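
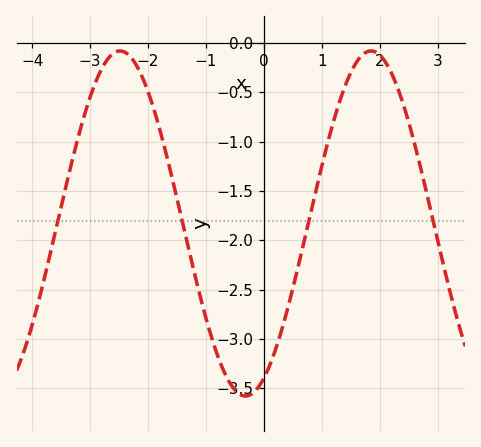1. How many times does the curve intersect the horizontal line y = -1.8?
4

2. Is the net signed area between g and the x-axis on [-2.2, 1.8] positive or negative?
negative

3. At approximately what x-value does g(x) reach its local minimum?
-0.318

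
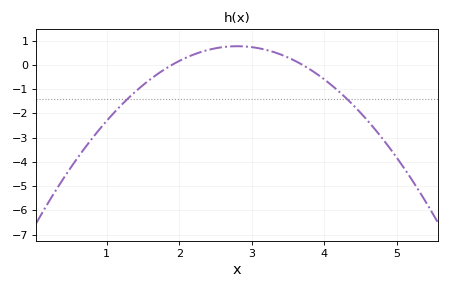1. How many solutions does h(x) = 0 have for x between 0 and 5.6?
2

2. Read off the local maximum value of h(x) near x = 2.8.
0.8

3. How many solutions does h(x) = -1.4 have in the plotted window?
2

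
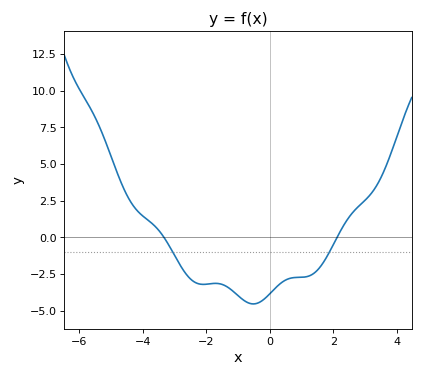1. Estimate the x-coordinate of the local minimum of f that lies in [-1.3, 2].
-0.52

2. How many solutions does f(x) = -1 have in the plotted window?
2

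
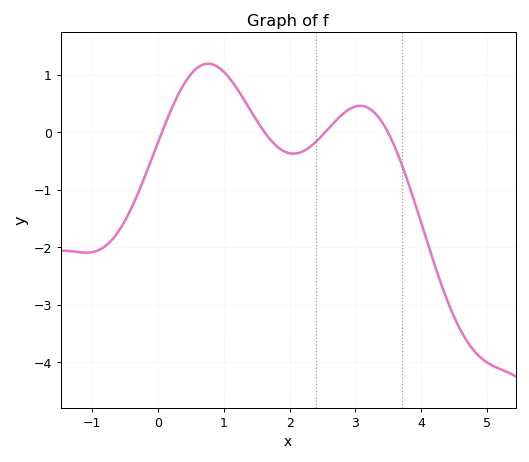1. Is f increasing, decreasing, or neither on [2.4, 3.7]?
neither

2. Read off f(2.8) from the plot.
0.312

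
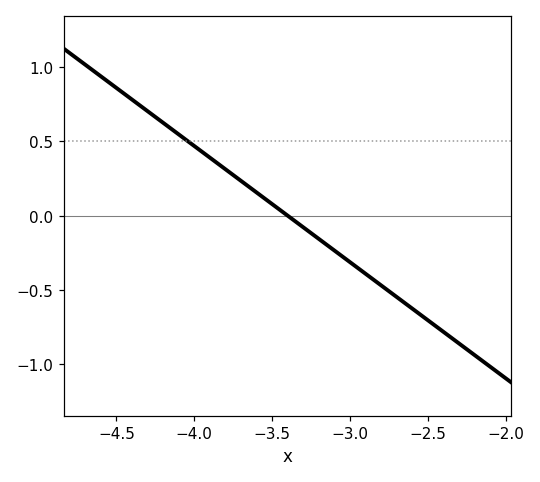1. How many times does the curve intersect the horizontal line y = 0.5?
1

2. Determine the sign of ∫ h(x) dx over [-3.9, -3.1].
positive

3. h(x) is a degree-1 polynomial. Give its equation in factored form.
y = -0.78(x + 3.4)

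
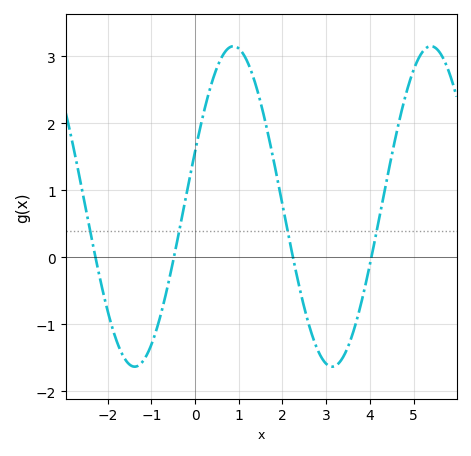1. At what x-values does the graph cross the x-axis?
-2.2, -0.4, 2.2, 4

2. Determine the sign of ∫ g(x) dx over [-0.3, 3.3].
positive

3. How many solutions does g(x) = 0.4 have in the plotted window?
4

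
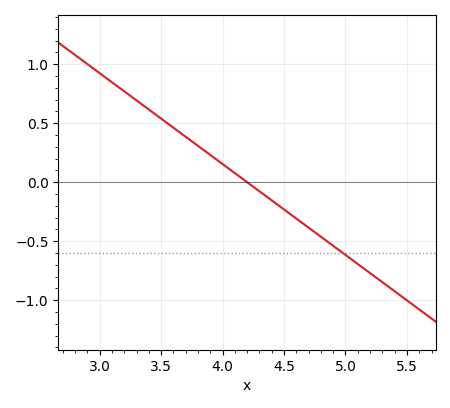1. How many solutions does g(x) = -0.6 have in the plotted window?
1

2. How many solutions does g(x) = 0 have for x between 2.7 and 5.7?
1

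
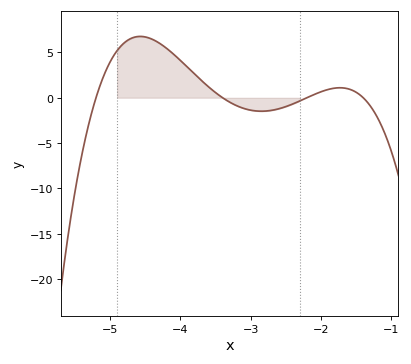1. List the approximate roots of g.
-5.2, -3.4, -2.2, -1.4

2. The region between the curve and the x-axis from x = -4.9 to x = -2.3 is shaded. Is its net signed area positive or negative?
positive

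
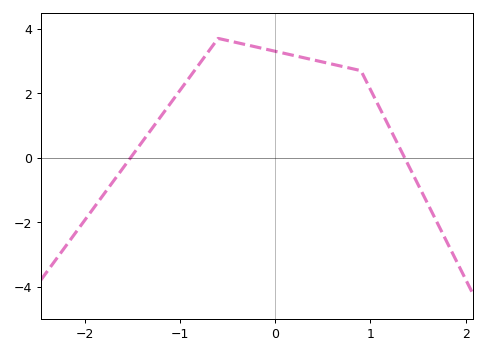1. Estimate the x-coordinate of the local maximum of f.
-0.599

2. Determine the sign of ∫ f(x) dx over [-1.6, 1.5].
positive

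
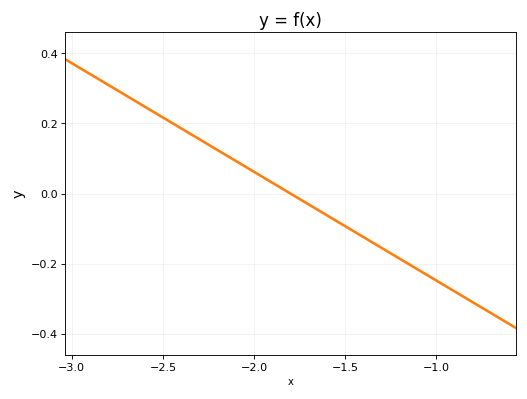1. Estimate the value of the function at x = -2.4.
0.186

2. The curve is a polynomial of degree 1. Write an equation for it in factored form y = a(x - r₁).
y = -0.31(x + 1.8)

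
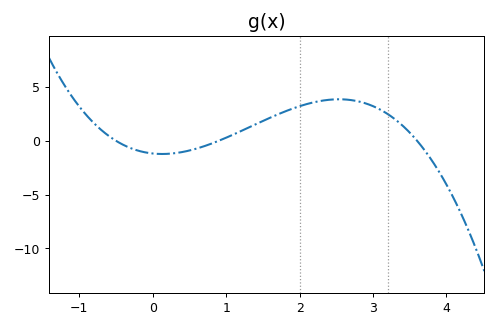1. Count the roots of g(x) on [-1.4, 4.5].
3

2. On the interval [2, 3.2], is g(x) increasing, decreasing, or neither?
neither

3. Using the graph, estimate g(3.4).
1.5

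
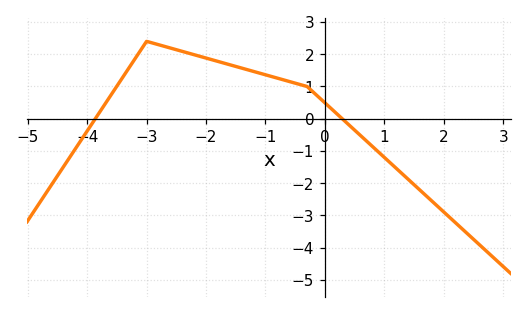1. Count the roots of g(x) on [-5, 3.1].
2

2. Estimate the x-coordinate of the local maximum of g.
-3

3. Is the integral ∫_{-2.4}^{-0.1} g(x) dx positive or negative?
positive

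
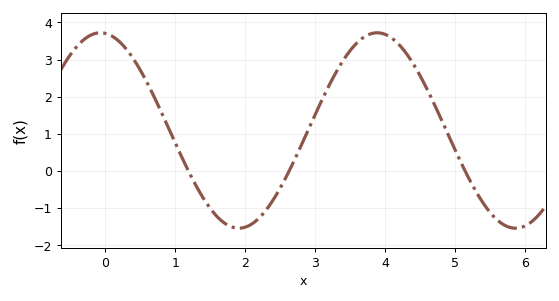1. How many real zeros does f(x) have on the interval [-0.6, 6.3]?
3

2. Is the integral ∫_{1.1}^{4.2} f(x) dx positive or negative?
positive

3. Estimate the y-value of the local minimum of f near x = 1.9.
-1.54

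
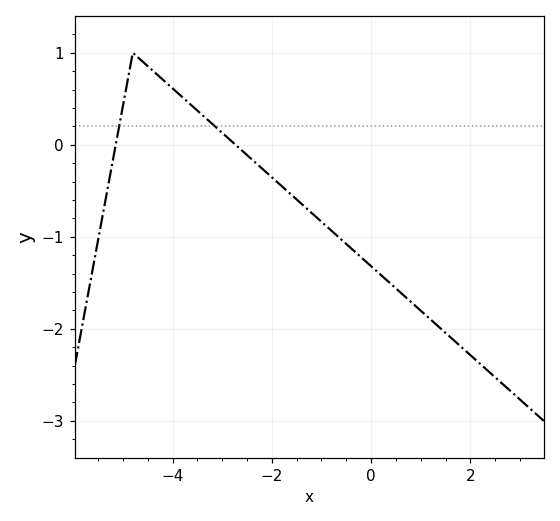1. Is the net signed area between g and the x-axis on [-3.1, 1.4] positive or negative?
negative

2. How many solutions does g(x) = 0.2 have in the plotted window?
2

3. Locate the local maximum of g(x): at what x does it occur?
-4.8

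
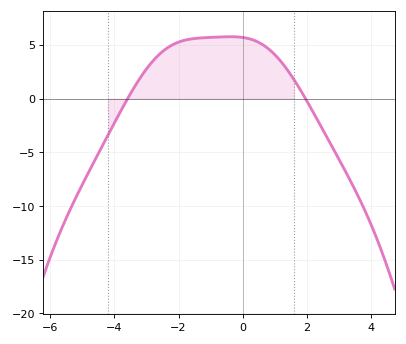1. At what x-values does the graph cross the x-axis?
-3.6, 2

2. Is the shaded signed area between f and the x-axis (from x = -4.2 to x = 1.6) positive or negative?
positive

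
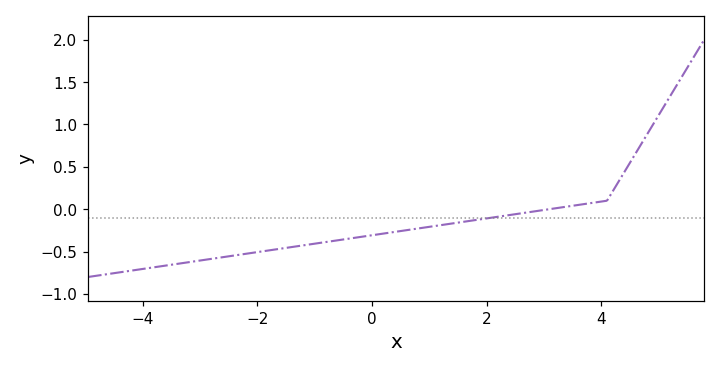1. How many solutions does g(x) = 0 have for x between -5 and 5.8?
1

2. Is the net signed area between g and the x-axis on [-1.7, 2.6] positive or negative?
negative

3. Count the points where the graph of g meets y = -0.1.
1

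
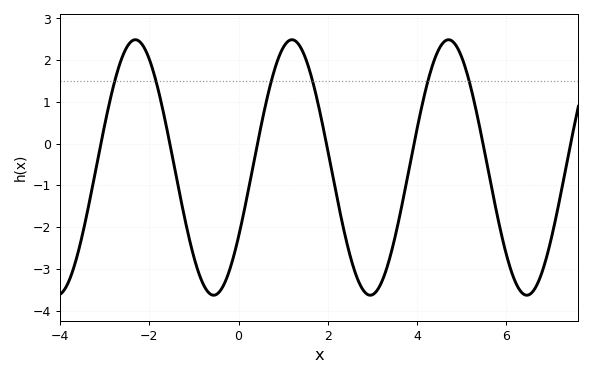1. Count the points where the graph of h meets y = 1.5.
6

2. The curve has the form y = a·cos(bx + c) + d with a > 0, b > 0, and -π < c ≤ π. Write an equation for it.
y = 3.06cos(1.79x - 2.14) - 0.57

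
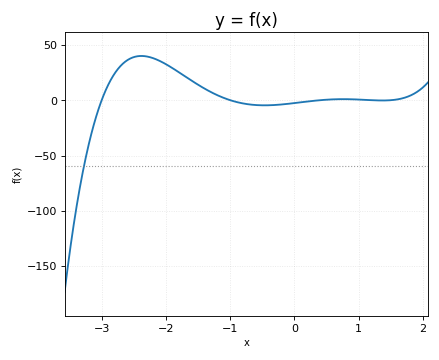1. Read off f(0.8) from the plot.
0.927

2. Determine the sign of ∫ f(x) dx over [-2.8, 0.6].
positive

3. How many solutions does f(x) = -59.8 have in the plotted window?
1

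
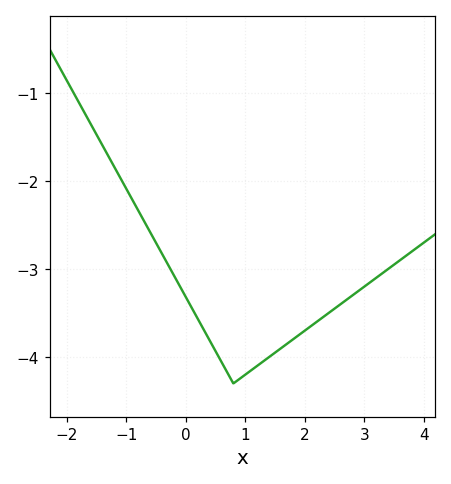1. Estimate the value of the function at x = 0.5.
-3.9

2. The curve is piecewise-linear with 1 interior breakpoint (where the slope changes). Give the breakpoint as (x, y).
(0.8, -4.3)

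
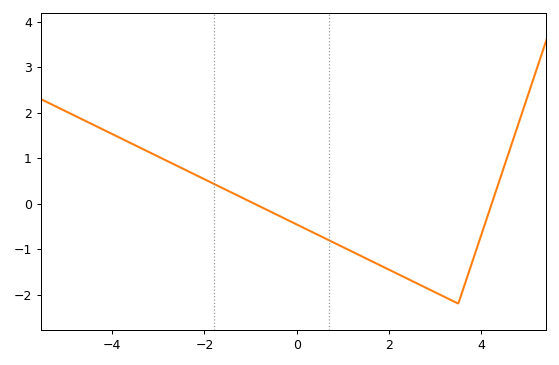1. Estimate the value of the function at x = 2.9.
-1.9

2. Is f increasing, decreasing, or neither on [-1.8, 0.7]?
decreasing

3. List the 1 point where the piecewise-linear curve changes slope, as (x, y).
(3.5, -2.2)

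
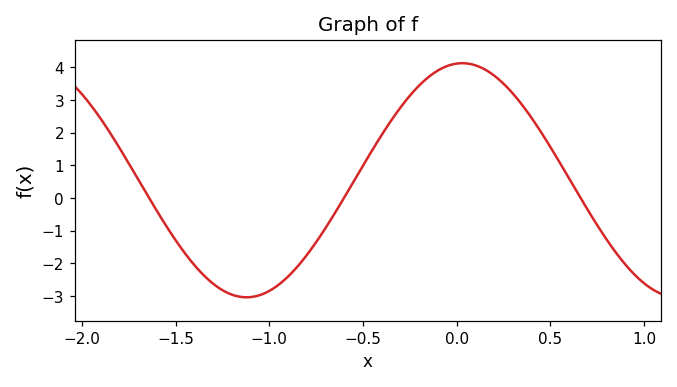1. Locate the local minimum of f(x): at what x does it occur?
-1.1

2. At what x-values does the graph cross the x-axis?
-1.65, -0.6, 0.65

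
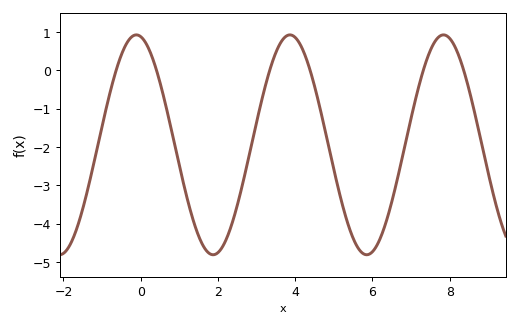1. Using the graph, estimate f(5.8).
-4.8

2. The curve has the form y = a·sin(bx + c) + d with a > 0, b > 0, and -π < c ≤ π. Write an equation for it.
y = 2.87sin(1.6x + 1.8) - 1.94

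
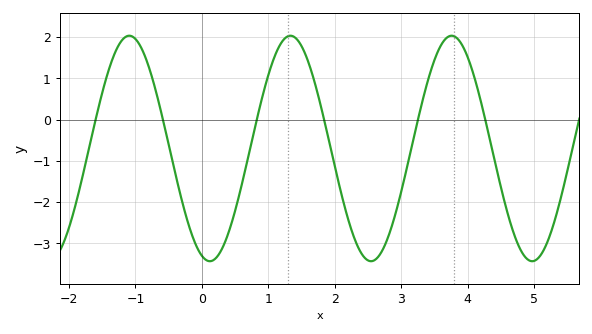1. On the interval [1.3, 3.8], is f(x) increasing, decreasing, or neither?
neither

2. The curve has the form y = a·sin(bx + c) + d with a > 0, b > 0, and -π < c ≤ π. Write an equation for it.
y = 2.73sin(2.6x - 1.9) - 0.7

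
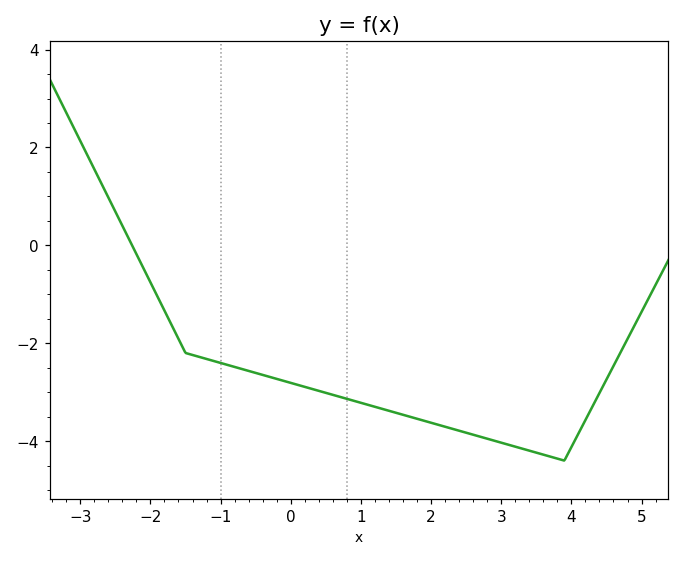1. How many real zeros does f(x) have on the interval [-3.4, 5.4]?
1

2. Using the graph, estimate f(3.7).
-4.32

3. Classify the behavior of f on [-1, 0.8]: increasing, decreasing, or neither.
decreasing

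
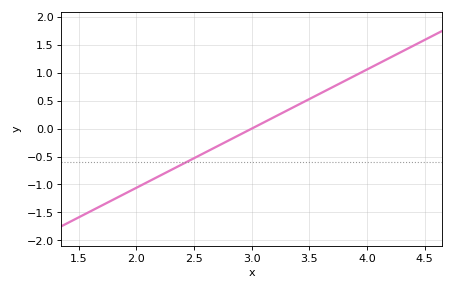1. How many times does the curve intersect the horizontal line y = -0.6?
1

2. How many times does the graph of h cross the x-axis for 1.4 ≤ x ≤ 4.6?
1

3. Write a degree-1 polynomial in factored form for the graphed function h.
y = 1.06(x - 3)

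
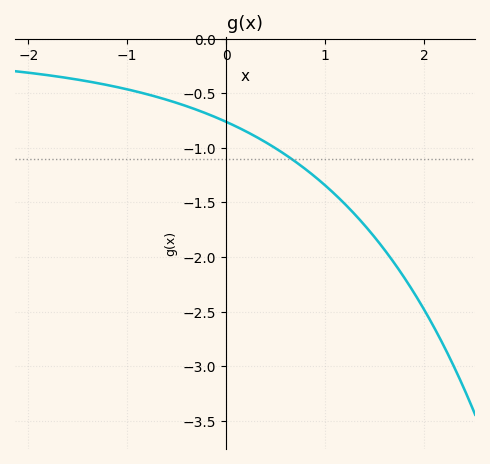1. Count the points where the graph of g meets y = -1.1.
1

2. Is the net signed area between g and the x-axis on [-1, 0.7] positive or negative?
negative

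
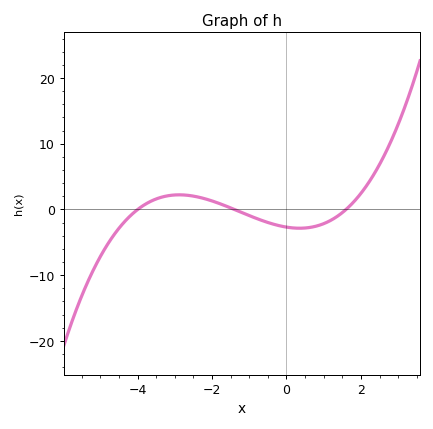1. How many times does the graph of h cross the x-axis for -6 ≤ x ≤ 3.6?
3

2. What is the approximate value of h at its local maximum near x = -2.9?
2.23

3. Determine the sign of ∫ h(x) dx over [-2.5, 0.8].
negative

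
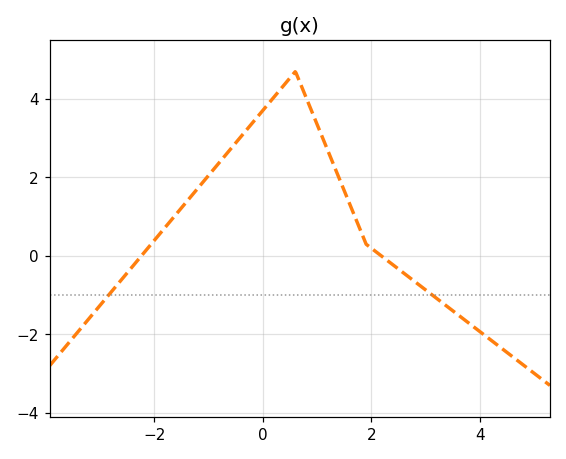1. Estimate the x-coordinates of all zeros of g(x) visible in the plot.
-2.2, 2.2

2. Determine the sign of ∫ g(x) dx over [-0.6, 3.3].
positive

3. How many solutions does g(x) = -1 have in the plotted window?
2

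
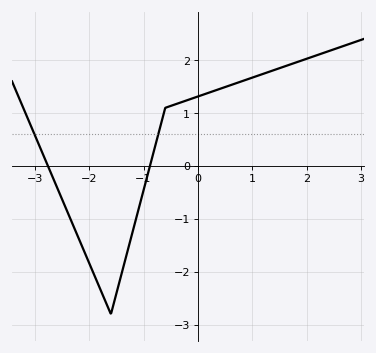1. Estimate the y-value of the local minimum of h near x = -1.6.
-2.8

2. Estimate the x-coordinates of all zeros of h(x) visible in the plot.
-2.8, -0.9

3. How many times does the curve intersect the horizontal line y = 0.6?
2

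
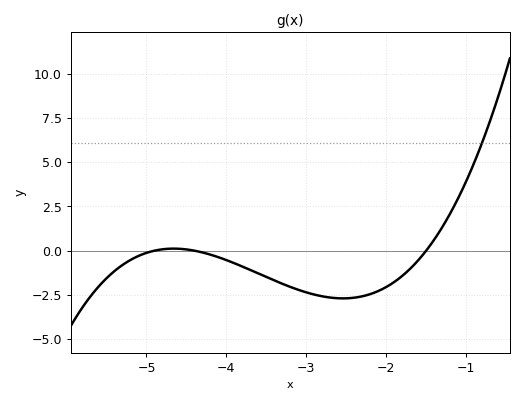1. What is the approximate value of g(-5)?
-0.2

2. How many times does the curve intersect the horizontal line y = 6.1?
1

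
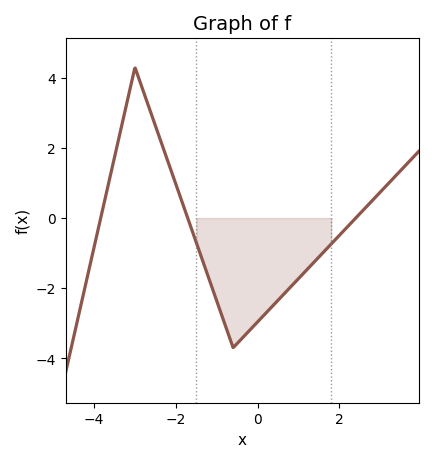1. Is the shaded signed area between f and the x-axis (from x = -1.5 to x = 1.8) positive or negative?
negative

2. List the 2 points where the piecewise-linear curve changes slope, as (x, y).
(-3, 4.3); (-0.6, -3.7)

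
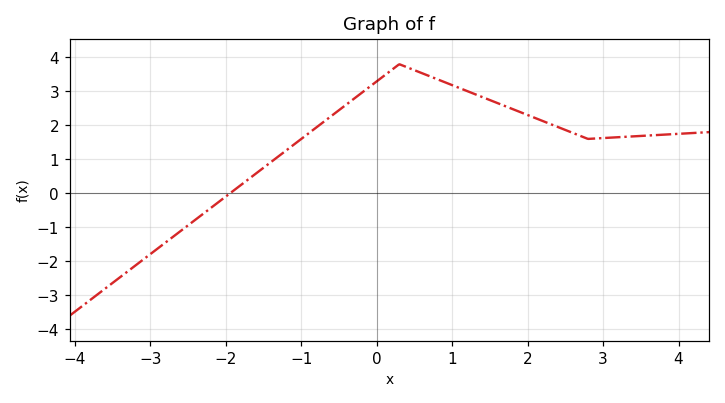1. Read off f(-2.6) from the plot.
-1.12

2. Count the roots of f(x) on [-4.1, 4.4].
1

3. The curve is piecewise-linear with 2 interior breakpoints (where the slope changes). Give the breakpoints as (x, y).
(0.3, 3.8); (2.8, 1.6)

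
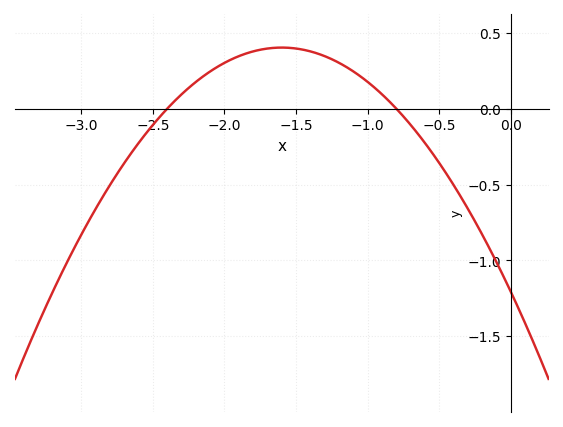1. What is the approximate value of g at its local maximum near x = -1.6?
0.4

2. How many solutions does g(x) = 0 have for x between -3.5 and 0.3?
2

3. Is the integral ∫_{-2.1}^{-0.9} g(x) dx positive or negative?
positive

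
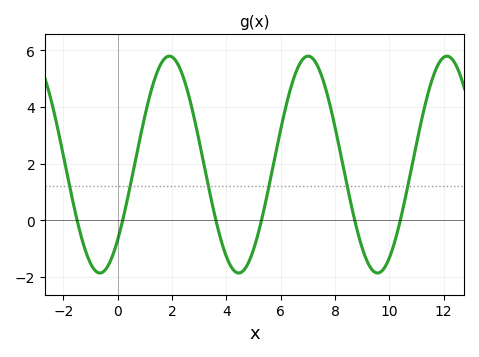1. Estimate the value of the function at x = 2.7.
4.2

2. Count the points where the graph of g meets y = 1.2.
6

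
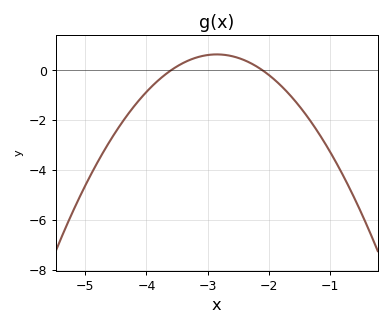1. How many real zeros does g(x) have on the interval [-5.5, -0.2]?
2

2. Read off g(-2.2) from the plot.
0.2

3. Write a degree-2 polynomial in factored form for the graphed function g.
y = -1.14(x + 3.6)(x + 2.1)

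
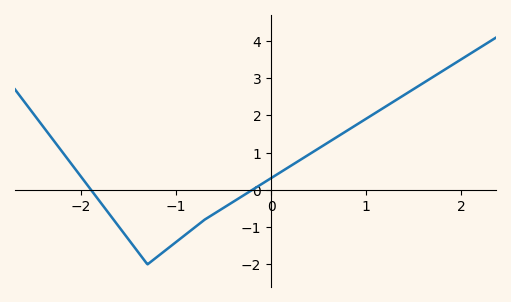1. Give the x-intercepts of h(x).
-1.9, -0.2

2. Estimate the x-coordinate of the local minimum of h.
-1.3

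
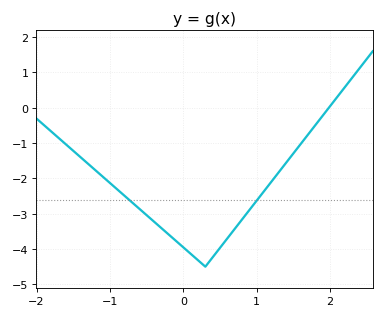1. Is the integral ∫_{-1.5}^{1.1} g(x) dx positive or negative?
negative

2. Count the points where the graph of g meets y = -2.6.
2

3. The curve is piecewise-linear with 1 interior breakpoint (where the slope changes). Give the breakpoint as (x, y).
(0.3, -4.5)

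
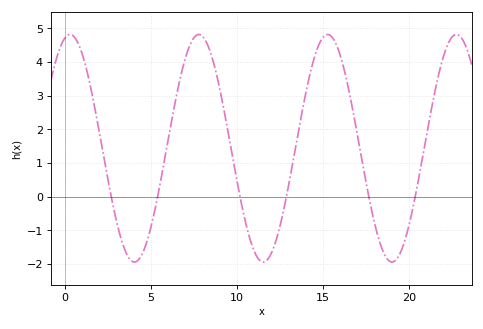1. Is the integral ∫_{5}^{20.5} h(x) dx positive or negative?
positive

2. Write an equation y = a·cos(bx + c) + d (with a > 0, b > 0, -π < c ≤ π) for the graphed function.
y = 3.38cos(0.84x - 0.25) + 1.44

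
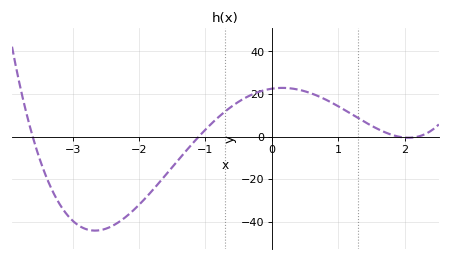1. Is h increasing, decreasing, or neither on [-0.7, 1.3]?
neither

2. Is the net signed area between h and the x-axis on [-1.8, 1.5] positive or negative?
positive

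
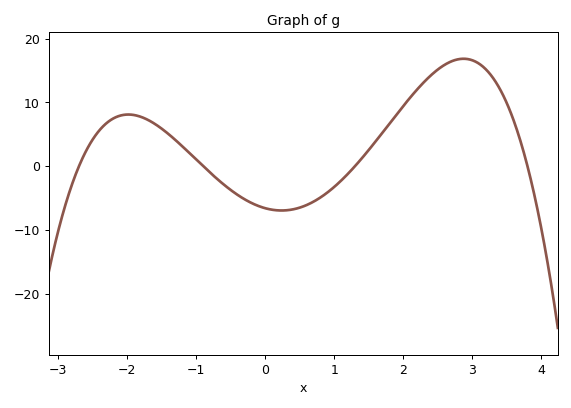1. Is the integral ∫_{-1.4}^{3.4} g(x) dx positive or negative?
positive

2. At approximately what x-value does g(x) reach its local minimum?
0.236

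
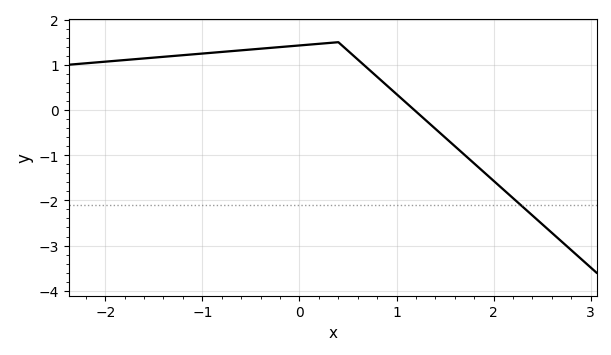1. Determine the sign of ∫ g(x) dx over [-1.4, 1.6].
positive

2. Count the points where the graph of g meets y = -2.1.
1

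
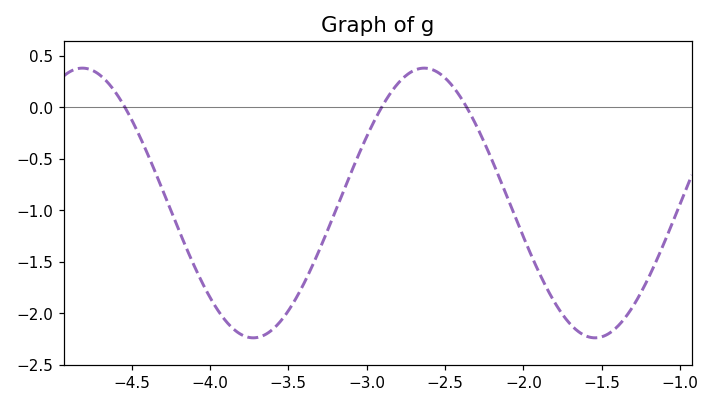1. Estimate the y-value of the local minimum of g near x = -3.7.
-2.25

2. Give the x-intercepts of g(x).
-4.5, -2.9, -2.4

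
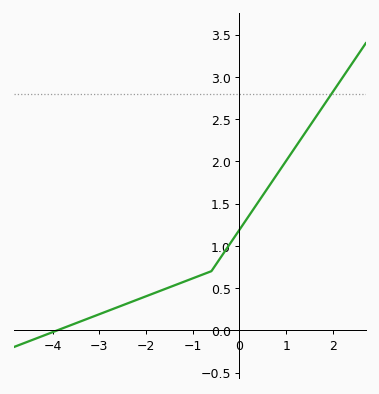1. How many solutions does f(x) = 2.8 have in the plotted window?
1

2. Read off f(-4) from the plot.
0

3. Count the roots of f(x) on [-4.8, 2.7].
1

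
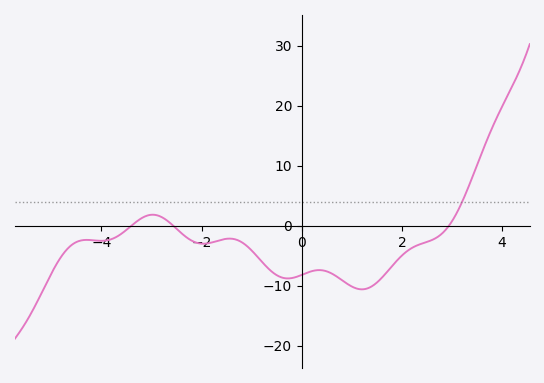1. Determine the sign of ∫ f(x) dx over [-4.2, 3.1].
negative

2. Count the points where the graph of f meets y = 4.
1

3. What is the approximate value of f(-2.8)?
1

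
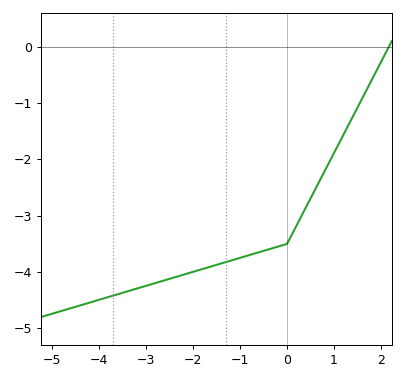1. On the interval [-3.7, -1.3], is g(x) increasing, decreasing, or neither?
increasing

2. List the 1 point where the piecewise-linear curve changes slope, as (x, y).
(0, -3.5)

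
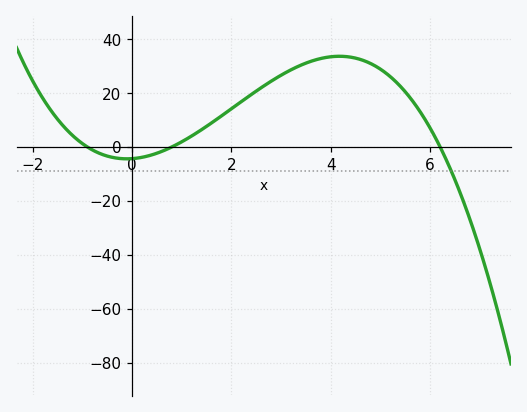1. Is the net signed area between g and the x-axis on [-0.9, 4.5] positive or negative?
positive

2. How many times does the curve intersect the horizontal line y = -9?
1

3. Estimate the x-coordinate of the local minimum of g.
-0.2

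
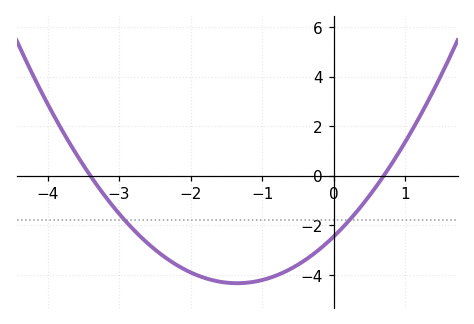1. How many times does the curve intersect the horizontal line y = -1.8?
2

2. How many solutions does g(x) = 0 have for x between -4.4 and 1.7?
2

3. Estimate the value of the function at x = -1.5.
-4.31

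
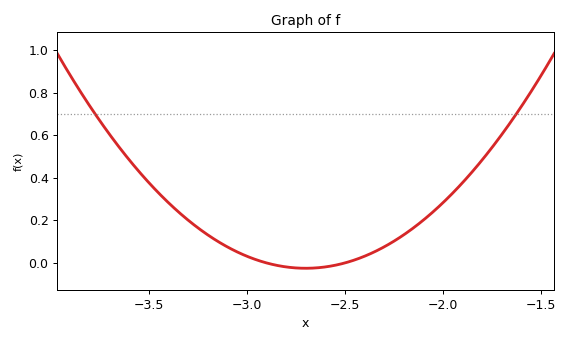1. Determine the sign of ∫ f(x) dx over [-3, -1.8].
positive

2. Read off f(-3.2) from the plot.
0.132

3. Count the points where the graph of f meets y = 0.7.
2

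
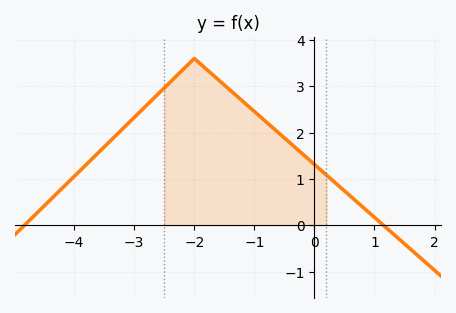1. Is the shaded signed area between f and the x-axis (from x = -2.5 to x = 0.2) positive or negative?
positive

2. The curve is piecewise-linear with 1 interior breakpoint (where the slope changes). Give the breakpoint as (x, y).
(-2, 3.6)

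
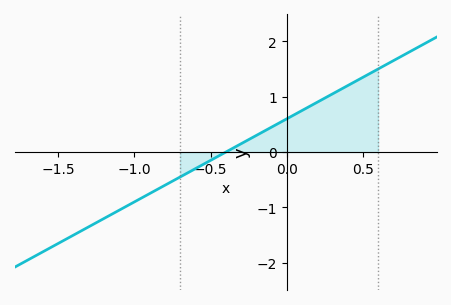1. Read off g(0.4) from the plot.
1.2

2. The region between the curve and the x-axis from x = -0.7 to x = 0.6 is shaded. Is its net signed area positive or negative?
positive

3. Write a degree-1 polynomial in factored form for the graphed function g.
y = 1.5(x + 0.4)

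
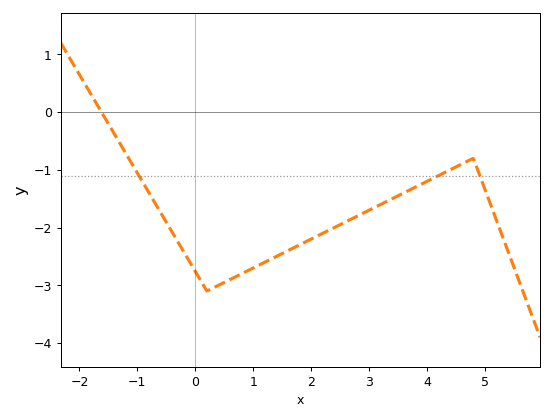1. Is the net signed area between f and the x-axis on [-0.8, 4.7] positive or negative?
negative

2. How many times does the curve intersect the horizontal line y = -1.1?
3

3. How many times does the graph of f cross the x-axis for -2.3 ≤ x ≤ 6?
1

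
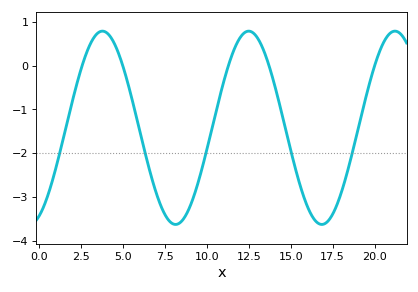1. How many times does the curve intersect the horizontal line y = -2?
5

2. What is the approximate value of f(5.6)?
-0.9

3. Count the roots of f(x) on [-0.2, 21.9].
5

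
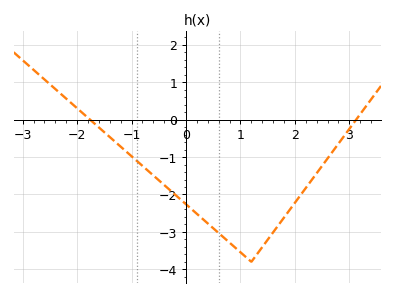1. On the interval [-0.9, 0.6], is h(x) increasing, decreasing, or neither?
decreasing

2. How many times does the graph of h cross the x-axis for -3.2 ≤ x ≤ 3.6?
2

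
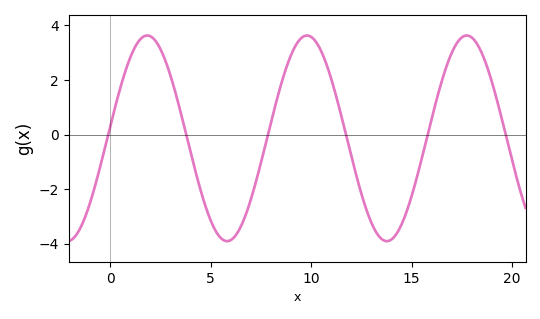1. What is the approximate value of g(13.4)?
-3.8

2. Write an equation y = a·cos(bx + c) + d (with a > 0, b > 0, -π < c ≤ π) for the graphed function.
y = 3.77cos(0.79x - 1.5) - 0.14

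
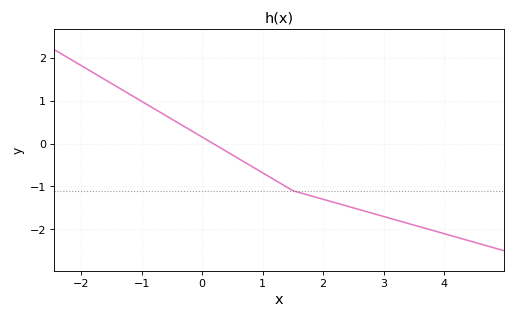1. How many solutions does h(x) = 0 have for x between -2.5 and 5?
1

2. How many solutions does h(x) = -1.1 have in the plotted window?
1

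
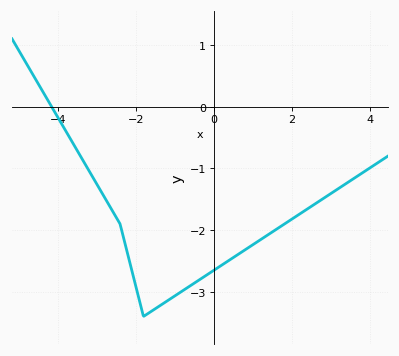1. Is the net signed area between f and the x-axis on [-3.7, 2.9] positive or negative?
negative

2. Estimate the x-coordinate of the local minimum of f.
-1.8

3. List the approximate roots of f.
-4.16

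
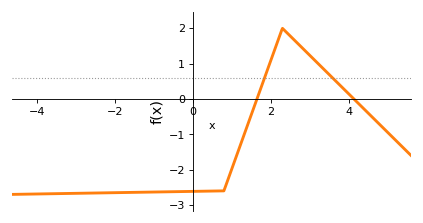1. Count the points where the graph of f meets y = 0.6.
2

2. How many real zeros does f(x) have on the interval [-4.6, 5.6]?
2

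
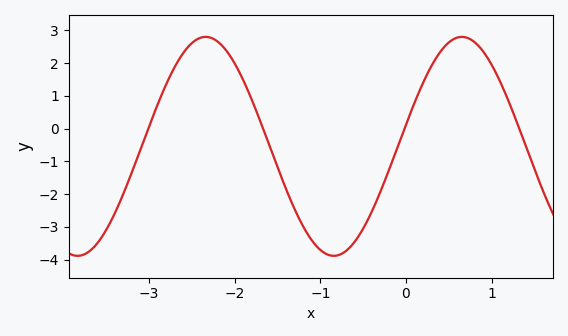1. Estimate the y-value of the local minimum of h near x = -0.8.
-3.9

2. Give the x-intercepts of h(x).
-3, -1.7, 0, 1.3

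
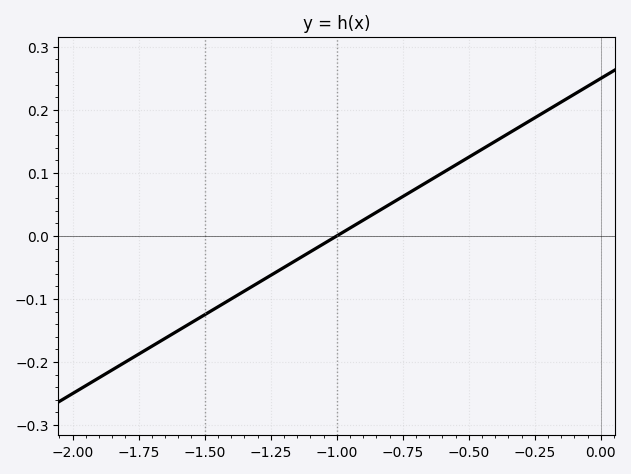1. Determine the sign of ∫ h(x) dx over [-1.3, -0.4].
positive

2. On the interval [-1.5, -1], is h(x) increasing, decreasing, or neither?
increasing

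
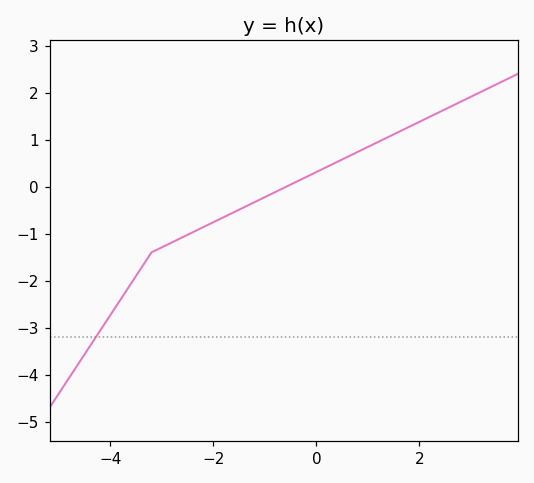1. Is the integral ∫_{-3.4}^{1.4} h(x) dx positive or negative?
negative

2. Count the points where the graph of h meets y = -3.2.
1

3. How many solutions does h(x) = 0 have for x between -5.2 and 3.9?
1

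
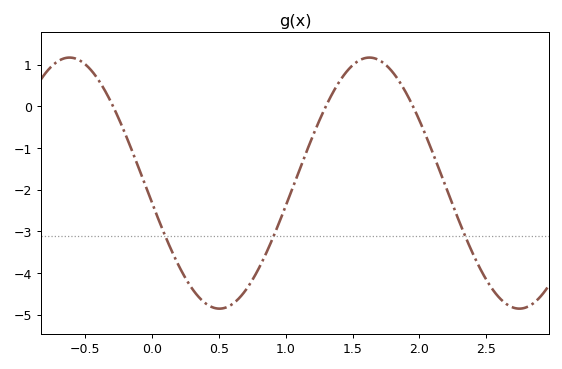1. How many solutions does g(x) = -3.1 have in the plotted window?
3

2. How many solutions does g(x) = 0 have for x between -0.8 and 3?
3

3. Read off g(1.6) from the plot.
1.2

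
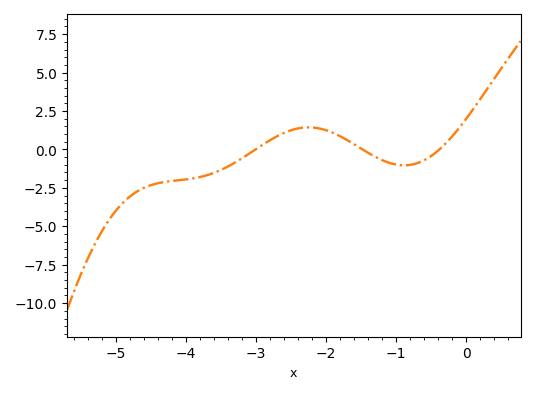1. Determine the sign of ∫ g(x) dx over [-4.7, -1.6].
negative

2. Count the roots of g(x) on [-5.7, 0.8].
3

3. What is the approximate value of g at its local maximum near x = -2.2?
1.44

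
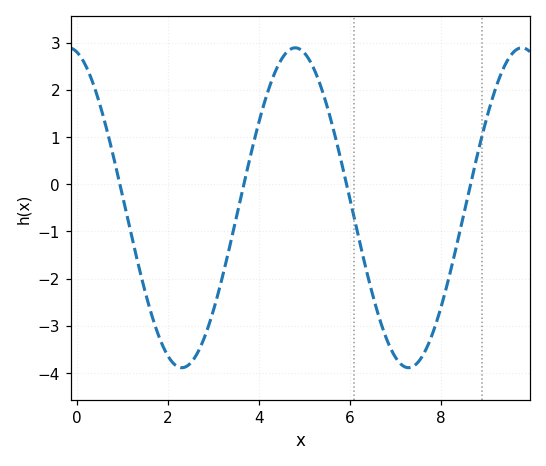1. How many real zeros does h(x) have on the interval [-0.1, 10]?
4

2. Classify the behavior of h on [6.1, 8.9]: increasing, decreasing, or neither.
neither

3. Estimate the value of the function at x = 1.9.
-3.46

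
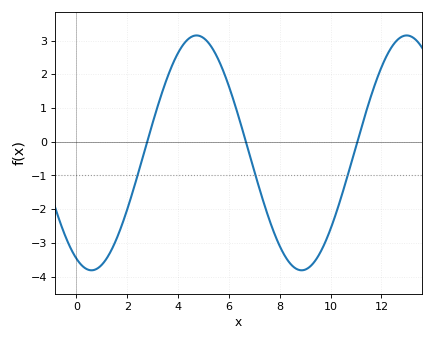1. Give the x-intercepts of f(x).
2.78, 6.67, 11.1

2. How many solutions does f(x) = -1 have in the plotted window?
3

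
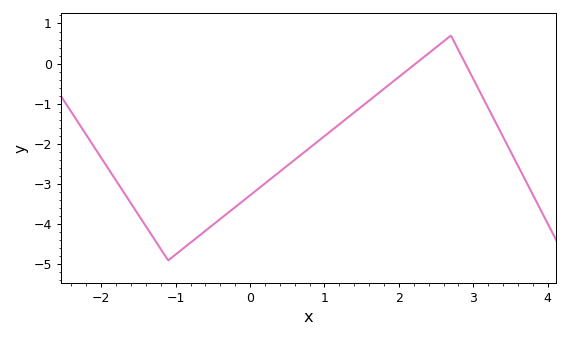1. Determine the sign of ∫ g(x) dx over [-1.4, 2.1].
negative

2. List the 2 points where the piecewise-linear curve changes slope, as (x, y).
(-1.1, -4.9); (2.7, 0.7)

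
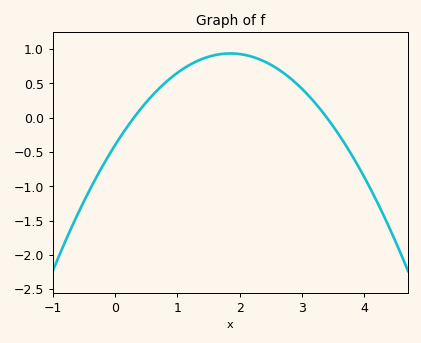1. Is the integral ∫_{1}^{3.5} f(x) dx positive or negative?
positive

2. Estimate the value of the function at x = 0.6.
0.328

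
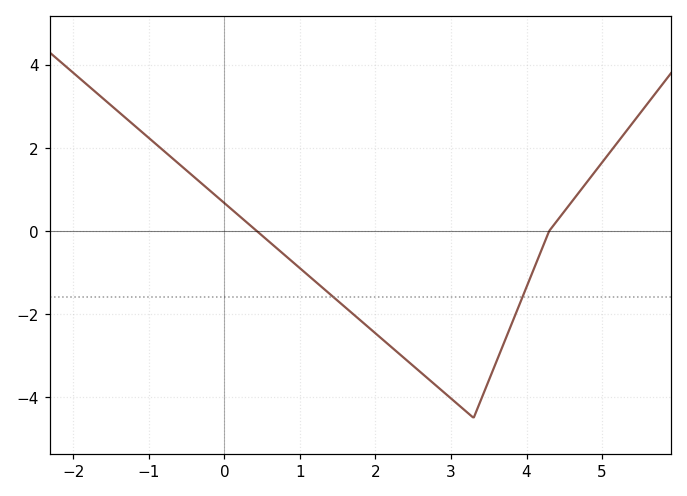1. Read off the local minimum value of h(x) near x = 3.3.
-4.4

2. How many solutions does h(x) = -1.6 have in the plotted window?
2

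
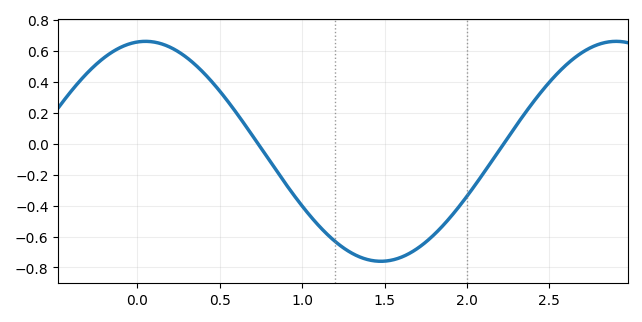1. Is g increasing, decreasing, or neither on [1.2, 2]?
neither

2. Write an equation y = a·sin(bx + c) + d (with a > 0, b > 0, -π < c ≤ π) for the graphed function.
y = 0.71sin(2.2x + 1.5) - 0.05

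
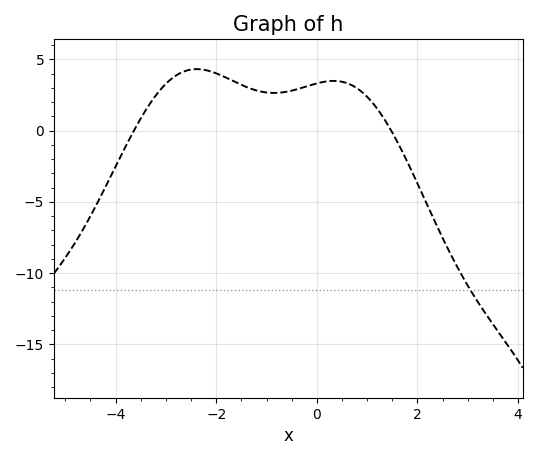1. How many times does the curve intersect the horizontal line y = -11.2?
1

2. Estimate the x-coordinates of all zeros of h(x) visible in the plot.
-3.6, 1.4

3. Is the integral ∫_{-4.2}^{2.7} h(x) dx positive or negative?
positive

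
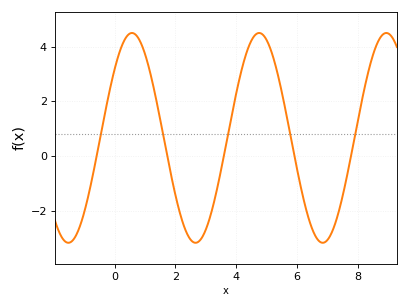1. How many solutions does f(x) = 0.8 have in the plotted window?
5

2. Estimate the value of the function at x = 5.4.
2.8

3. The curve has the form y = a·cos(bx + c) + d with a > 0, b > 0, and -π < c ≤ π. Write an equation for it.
y = 3.83cos(1.5x - 0.85) + 0.67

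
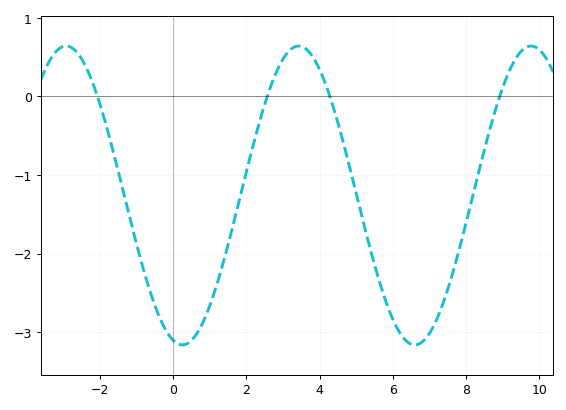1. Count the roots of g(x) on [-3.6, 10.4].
4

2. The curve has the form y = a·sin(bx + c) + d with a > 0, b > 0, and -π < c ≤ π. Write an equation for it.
y = 1.9sin(0.99x - 1.8) - 1.26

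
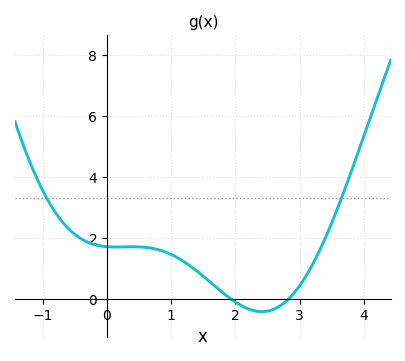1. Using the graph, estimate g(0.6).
1.69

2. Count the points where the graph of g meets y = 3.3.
2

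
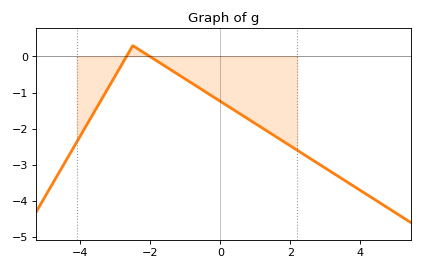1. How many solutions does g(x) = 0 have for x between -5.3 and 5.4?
2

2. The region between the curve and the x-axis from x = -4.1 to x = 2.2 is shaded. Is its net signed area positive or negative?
negative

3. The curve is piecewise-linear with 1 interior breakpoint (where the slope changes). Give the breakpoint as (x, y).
(-2.5, 0.3)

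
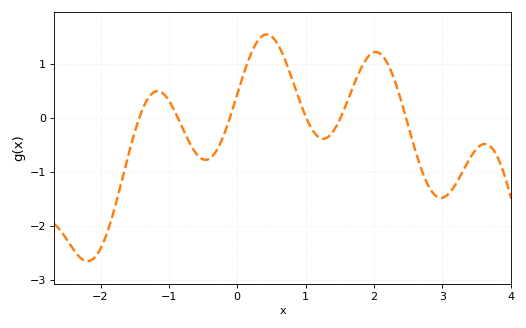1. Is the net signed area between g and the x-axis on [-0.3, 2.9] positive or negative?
positive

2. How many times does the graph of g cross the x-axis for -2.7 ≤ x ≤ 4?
6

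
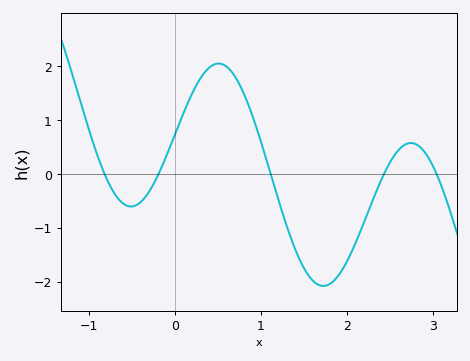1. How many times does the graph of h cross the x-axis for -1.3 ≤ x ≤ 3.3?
5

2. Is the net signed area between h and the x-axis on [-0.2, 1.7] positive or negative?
positive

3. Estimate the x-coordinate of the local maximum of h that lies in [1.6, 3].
2.7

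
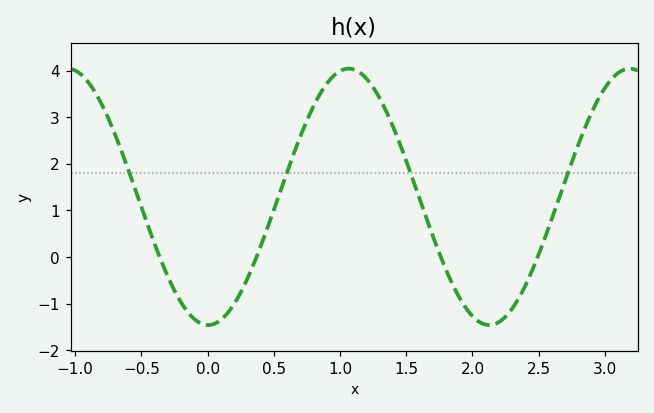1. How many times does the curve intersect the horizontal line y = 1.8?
4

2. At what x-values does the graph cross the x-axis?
-0.362, 0.369, 1.76, 2.49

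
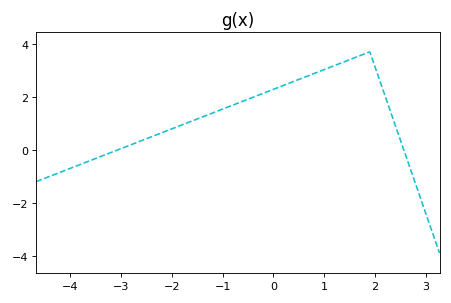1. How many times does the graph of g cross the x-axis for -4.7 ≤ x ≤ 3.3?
2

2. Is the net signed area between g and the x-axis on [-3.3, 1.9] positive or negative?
positive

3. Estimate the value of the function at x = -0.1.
2.2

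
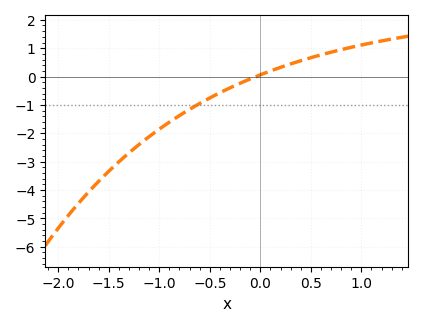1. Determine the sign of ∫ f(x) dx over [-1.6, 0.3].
negative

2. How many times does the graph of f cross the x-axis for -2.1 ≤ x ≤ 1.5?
1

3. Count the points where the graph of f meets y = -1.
1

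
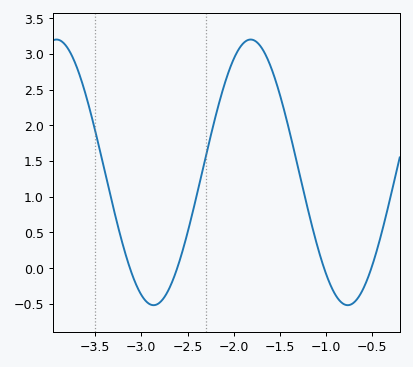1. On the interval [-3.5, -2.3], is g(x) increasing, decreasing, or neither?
neither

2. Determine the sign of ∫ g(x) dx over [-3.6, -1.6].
positive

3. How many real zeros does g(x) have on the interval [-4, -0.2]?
4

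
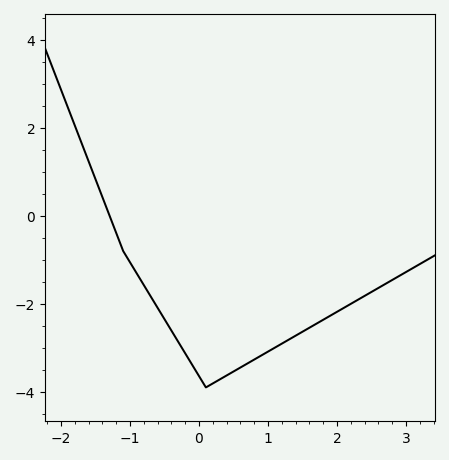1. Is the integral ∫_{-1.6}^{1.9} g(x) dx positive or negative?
negative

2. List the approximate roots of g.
-1.3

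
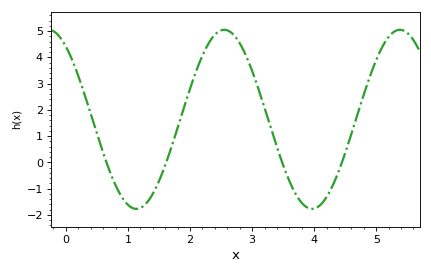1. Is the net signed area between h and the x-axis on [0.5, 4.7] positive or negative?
positive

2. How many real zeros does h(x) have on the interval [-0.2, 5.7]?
4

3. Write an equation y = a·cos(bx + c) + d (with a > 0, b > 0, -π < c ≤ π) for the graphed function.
y = 3.41cos(2.2x + 0.62) + 1.64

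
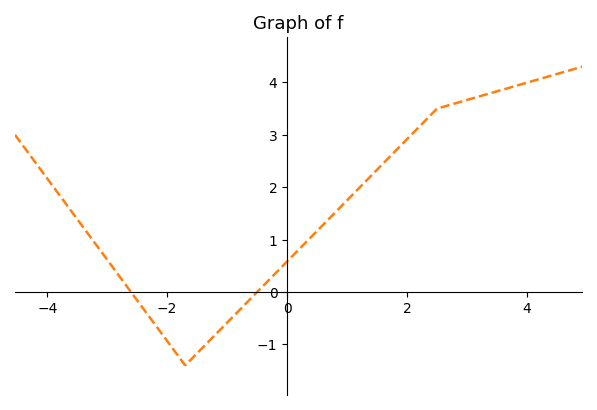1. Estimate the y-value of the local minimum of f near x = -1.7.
-1.4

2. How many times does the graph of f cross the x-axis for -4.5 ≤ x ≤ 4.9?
2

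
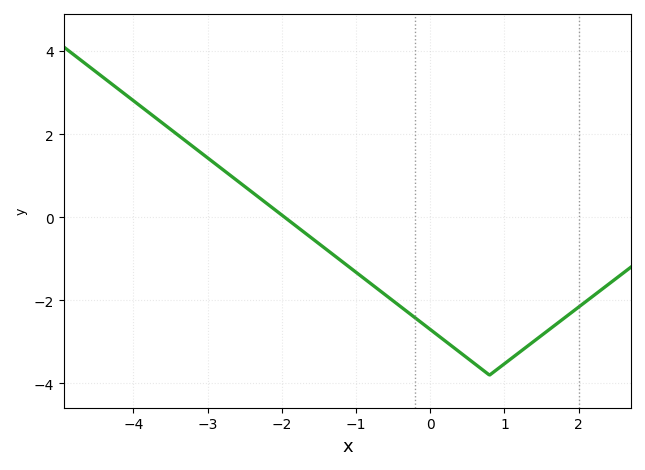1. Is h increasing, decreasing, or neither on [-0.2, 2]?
neither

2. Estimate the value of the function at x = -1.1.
-1.2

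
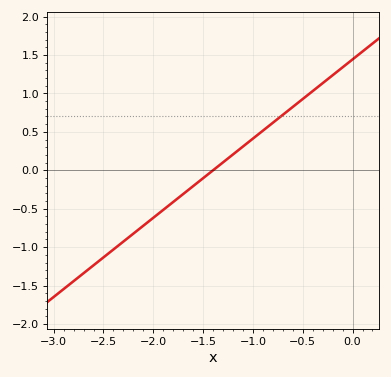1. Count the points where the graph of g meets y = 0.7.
1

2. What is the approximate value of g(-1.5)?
-0.1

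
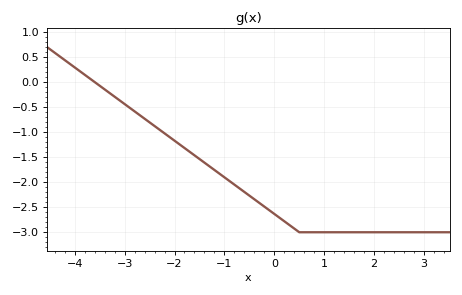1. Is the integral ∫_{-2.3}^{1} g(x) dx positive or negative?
negative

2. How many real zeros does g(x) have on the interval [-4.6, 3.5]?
1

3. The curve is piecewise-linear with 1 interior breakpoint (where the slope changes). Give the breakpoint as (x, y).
(0.5, -3)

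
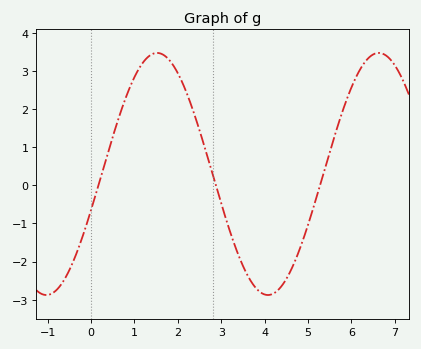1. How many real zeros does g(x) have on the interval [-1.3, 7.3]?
3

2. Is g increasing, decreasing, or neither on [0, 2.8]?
neither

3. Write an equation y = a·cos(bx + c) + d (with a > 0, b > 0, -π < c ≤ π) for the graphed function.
y = 3.18cos(1.2x - 1.9) + 0.3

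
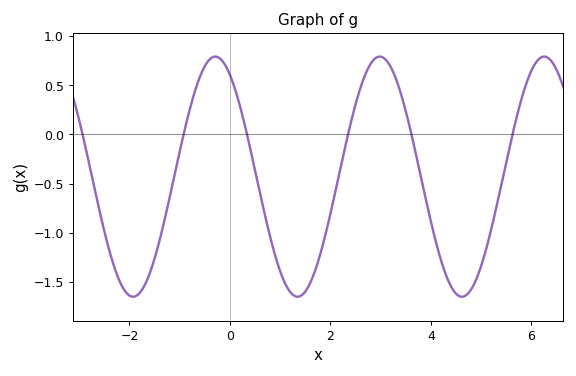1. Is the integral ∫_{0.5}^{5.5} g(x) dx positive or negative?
negative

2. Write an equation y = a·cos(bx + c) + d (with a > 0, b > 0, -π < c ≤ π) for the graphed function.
y = 1.22cos(1.92x + 0.56) - 0.43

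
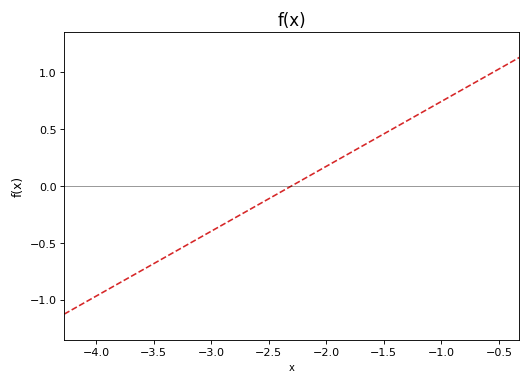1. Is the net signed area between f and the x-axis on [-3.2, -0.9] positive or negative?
positive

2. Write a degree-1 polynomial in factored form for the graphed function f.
y = 0.57(x + 2.3)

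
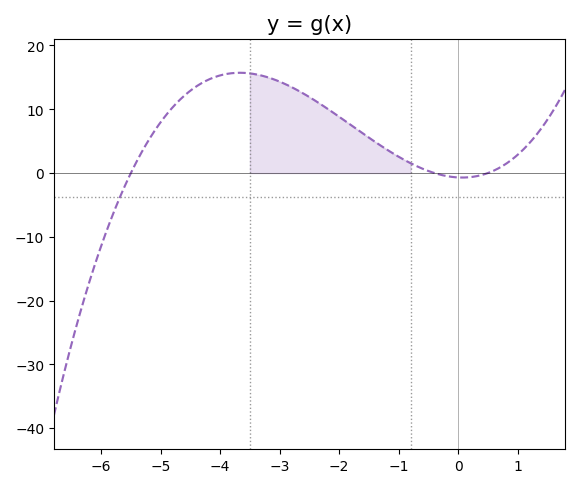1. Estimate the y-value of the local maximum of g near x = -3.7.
15.7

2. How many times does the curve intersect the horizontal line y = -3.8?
1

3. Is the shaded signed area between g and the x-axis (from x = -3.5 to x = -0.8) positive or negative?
positive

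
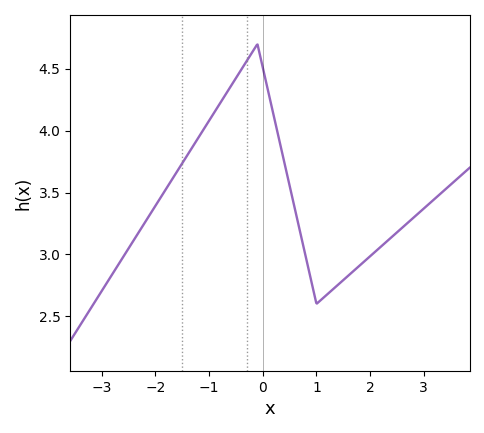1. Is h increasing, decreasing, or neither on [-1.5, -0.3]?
increasing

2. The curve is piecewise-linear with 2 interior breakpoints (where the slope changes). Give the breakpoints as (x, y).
(-0.1, 4.7); (1, 2.6)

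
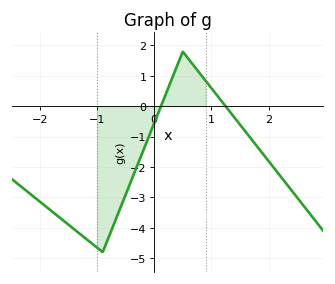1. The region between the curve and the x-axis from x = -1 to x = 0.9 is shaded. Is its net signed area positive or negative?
negative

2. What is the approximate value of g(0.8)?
1.08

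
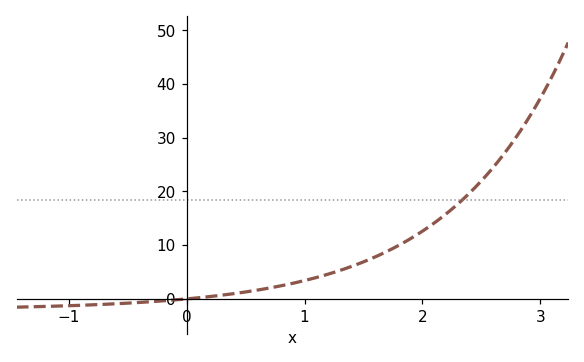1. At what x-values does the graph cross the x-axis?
0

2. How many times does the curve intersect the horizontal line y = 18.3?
1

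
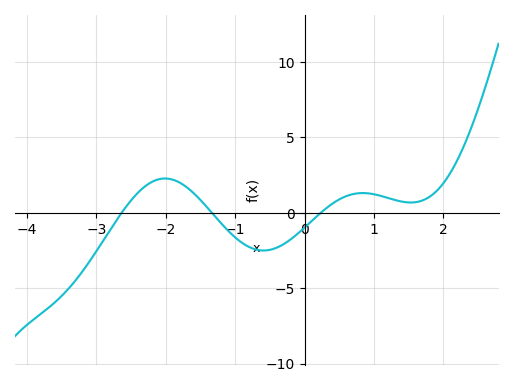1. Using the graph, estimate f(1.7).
1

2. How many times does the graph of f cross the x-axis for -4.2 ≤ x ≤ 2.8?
3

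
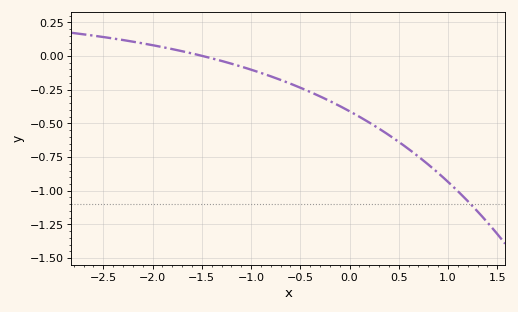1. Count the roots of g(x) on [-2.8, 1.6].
1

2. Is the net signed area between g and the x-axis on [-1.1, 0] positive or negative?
negative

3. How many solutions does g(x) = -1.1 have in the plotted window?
1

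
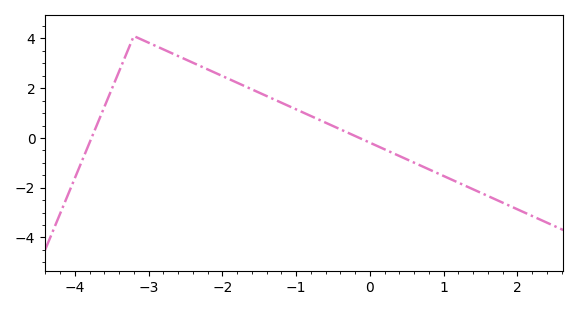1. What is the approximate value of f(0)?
-0.187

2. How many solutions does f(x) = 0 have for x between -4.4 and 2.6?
2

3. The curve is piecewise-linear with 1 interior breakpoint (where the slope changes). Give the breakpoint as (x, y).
(-3.2, 4.1)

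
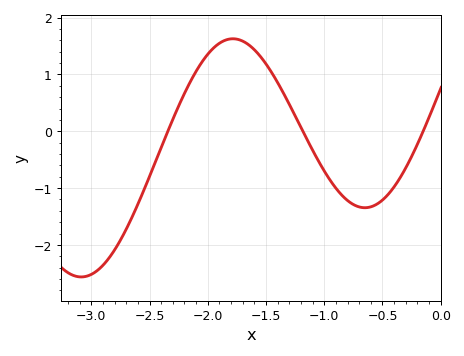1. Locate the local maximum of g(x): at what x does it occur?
-1.8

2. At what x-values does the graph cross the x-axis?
-2.35, -1.2, -0.15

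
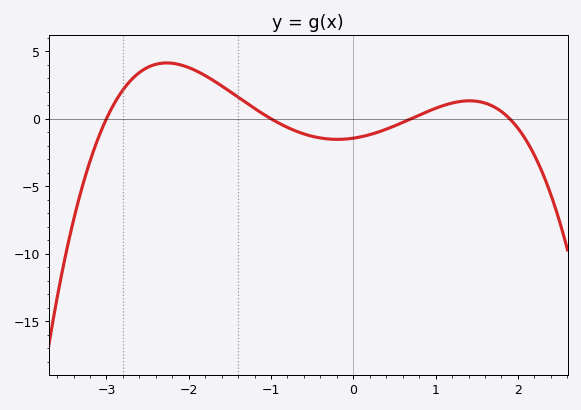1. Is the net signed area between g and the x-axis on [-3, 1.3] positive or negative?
positive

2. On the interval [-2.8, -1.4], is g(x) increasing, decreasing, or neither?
neither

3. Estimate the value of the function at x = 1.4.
1.5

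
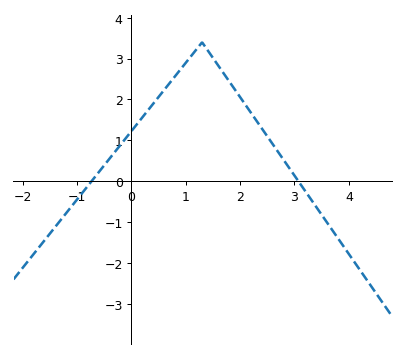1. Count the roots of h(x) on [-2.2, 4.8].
2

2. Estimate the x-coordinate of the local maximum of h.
1.3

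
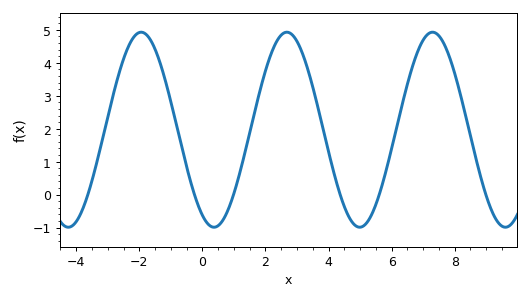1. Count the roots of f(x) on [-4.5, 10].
6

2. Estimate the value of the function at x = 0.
-0.625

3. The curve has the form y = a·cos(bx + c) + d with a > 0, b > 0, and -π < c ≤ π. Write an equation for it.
y = 2.96cos(1.36x + 2.64) + 1.97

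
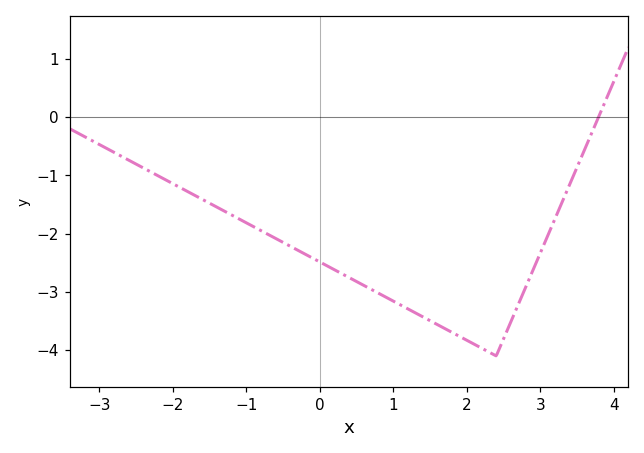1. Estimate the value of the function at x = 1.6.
-3.6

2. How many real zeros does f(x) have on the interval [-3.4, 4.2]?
1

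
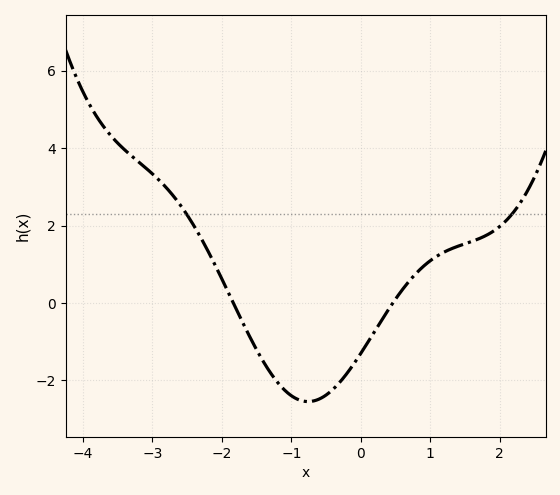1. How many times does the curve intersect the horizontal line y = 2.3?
2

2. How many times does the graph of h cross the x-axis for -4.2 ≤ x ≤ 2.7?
2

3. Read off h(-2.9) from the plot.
3.2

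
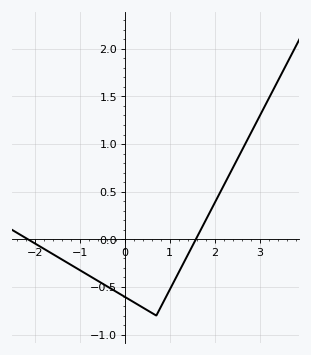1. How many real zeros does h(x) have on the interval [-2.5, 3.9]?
2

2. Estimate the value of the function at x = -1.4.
-0.2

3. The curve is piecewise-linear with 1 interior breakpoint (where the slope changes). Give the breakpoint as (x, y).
(0.7, -0.8)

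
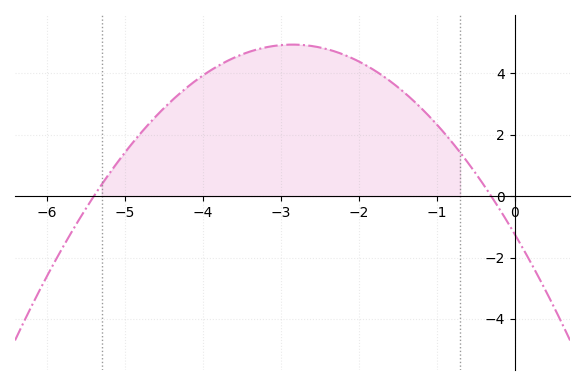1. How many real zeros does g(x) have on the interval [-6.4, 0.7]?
2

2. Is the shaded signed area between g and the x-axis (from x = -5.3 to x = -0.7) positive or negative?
positive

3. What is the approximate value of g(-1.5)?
3.6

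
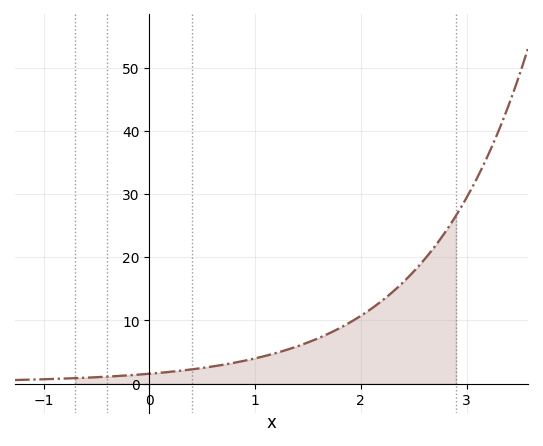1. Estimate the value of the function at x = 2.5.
18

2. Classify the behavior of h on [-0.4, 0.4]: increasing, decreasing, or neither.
increasing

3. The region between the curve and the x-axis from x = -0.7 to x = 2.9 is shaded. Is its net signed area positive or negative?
positive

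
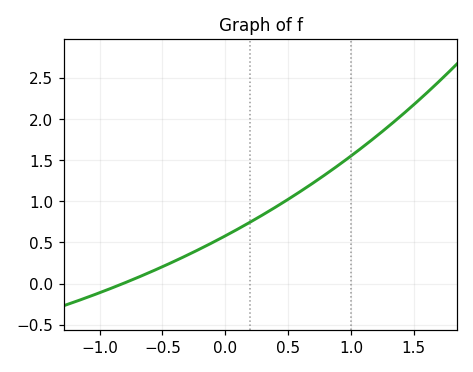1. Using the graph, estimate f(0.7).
1.22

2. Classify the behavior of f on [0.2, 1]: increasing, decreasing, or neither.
increasing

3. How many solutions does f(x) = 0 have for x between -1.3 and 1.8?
1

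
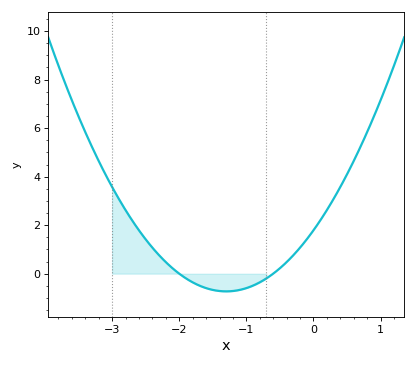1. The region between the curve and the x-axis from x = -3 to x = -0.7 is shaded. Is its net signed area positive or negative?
positive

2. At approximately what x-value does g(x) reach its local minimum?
-1.3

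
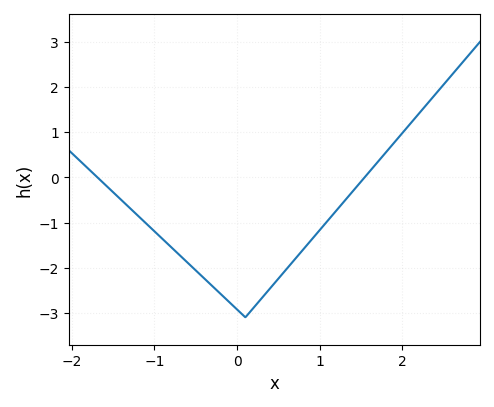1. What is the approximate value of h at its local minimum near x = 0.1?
-3.1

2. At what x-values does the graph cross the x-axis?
-1.69, 1.54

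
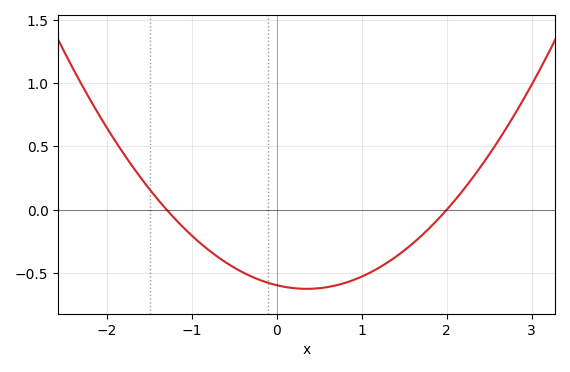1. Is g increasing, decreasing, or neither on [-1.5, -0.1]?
decreasing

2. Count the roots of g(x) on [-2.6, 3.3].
2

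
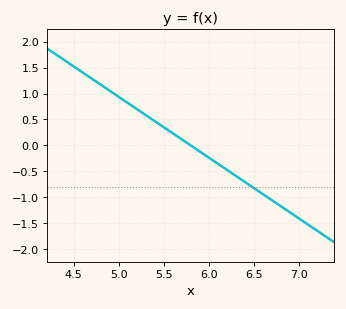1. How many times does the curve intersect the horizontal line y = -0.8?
1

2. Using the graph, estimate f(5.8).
0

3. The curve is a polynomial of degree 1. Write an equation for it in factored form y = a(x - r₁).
y = -1.17(x - 5.8)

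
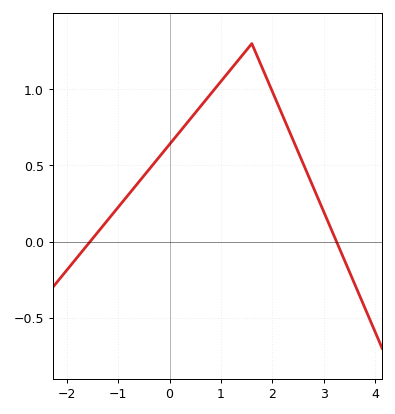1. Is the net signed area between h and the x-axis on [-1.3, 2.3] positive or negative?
positive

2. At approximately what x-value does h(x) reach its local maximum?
1.6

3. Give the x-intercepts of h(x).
-1.5, 3.2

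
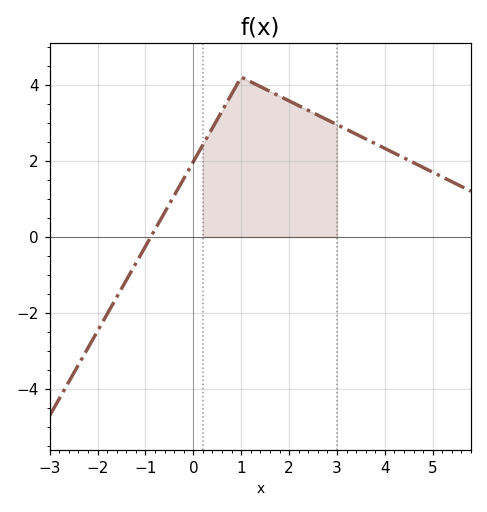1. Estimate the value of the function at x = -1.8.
-2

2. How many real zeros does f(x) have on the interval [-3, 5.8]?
1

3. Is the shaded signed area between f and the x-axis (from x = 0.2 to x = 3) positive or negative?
positive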